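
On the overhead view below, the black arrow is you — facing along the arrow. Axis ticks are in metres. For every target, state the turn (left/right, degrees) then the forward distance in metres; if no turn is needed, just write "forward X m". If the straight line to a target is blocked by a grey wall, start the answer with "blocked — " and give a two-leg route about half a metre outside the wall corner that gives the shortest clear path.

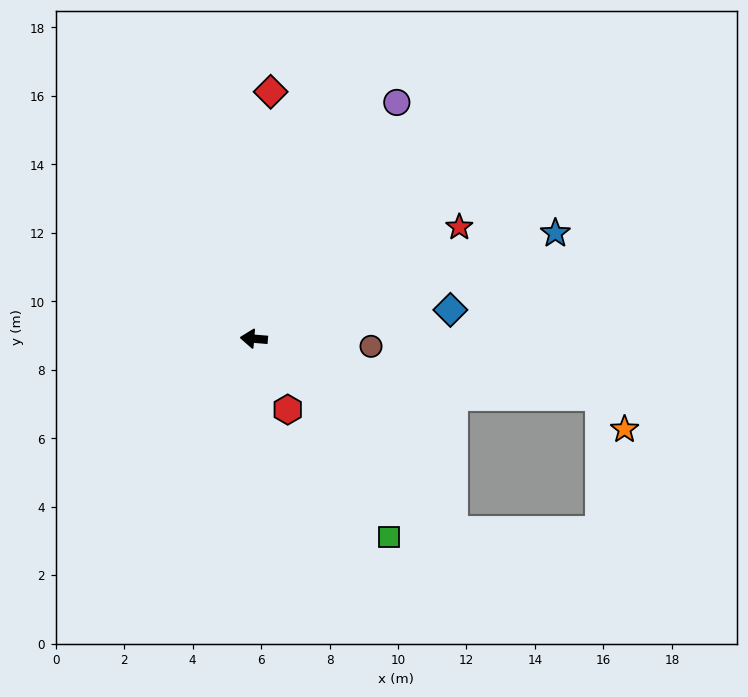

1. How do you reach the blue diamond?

turn right 167°, forward 5.8 m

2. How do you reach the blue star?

turn right 156°, forward 9.3 m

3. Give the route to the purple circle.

turn right 116°, forward 8.1 m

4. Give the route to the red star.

turn right 147°, forward 6.8 m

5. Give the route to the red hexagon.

turn left 120°, forward 2.3 m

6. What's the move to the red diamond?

turn right 89°, forward 7.2 m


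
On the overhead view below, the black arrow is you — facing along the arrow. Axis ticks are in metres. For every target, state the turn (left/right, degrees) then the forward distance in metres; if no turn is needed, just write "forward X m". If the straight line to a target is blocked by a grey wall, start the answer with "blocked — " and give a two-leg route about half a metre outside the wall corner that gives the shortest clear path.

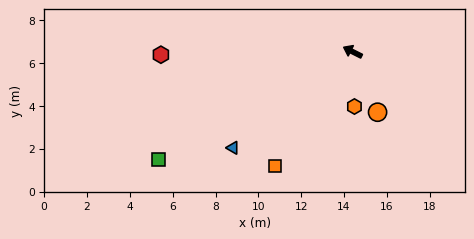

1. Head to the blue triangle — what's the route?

turn left 65°, forward 7.2 m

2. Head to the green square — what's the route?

turn left 56°, forward 10.4 m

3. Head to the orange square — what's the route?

turn left 82°, forward 6.4 m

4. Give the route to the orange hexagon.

turn left 119°, forward 2.6 m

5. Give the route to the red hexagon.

turn left 28°, forward 8.9 m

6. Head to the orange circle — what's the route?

turn left 139°, forward 3.1 m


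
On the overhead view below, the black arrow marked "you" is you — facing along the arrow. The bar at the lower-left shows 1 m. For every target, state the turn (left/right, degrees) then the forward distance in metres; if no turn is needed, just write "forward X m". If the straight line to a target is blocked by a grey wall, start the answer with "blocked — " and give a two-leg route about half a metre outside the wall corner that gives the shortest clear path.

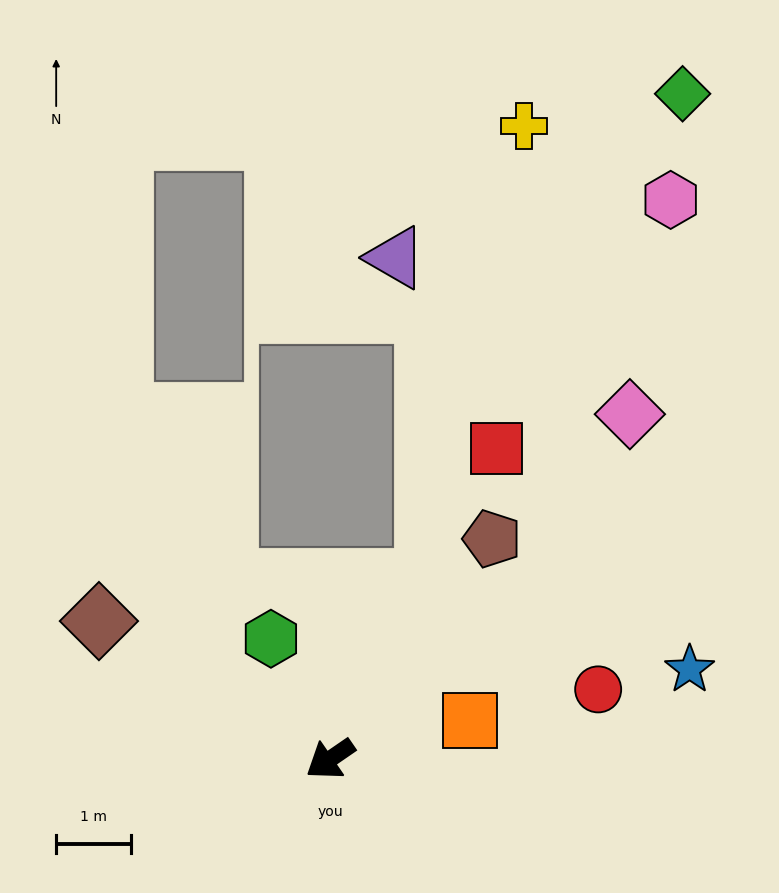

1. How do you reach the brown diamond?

turn right 65°, forward 3.6 m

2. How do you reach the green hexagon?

turn right 98°, forward 1.8 m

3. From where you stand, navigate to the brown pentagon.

turn right 161°, forward 3.6 m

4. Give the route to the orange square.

turn left 161°, forward 1.9 m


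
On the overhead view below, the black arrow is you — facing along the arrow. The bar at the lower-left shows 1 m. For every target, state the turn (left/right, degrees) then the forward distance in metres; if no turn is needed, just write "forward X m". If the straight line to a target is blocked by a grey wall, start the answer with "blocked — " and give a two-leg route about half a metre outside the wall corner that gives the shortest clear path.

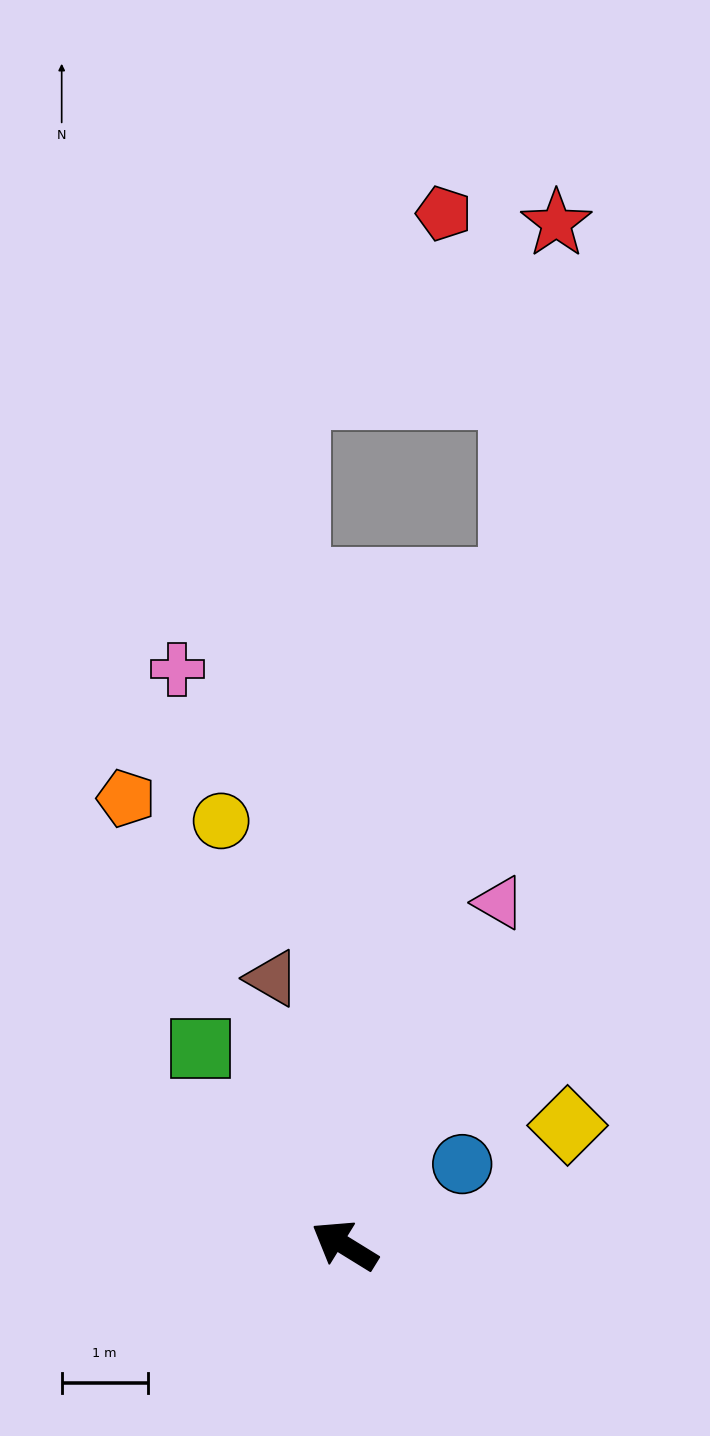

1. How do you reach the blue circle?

turn right 114°, forward 1.7 m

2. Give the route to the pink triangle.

turn right 83°, forward 4.4 m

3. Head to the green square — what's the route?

turn right 22°, forward 2.8 m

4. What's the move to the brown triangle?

turn right 43°, forward 3.2 m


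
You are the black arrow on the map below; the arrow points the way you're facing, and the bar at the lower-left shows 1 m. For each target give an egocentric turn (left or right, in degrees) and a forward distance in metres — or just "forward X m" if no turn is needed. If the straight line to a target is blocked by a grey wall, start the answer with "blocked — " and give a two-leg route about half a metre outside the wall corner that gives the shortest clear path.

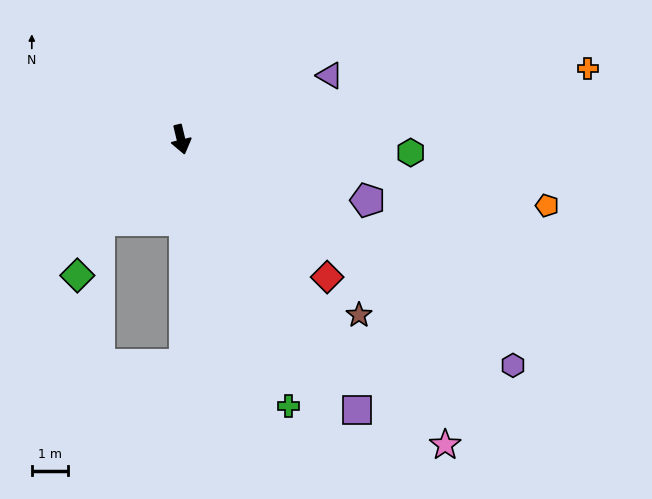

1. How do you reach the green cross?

turn left 8°, forward 7.9 m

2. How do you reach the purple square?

turn left 20°, forward 8.9 m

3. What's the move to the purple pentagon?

turn left 58°, forward 5.4 m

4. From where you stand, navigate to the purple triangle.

turn left 100°, forward 4.5 m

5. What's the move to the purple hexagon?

turn left 42°, forward 11.1 m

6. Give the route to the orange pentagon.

turn left 66°, forward 10.2 m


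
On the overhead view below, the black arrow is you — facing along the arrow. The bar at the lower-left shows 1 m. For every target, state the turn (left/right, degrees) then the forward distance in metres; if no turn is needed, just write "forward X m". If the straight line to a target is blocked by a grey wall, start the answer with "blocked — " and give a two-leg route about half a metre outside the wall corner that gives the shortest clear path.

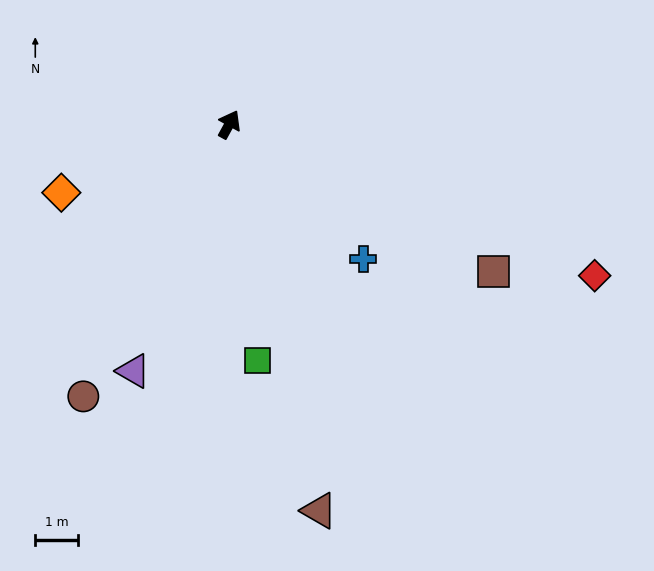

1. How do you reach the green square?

turn right 144°, forward 5.6 m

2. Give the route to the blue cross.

turn right 106°, forward 4.5 m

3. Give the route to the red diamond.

turn right 84°, forward 9.3 m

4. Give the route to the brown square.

turn right 90°, forward 7.1 m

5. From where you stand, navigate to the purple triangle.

turn right 172°, forward 6.2 m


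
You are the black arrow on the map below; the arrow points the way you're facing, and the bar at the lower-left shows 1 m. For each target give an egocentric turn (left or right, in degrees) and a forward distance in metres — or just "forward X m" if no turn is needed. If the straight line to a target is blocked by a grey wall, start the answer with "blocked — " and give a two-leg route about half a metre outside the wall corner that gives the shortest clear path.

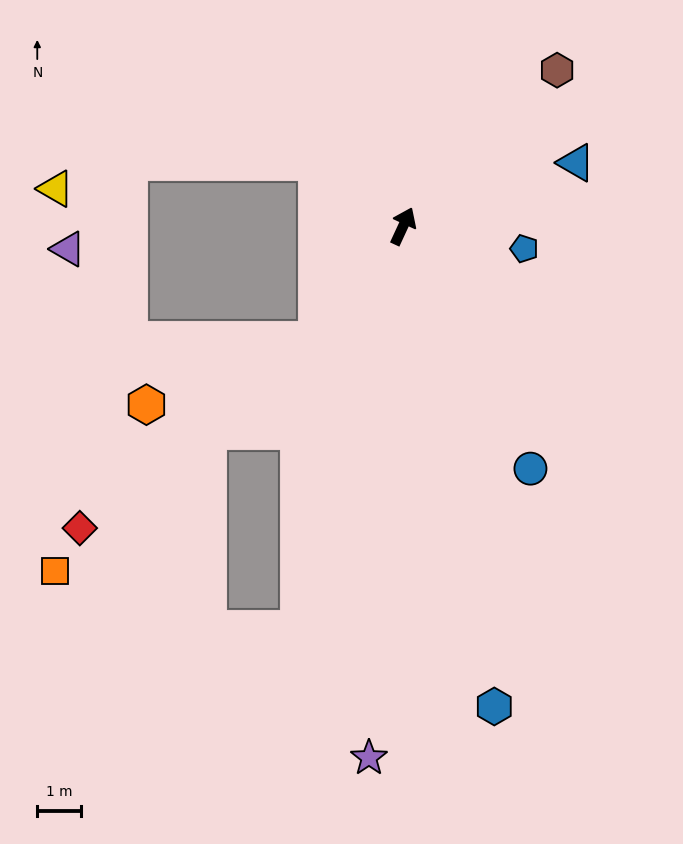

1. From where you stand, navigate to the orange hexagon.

blocked — turn left 168°, forward 3.2 m, then turn right 32°, forward 4.2 m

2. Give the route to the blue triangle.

turn right 45°, forward 4.2 m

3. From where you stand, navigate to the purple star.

turn right 159°, forward 12.2 m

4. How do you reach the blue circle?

turn right 128°, forward 6.2 m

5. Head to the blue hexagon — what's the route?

turn right 144°, forward 11.2 m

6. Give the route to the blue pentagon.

turn right 76°, forward 2.8 m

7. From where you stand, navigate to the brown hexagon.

turn right 20°, forward 5.0 m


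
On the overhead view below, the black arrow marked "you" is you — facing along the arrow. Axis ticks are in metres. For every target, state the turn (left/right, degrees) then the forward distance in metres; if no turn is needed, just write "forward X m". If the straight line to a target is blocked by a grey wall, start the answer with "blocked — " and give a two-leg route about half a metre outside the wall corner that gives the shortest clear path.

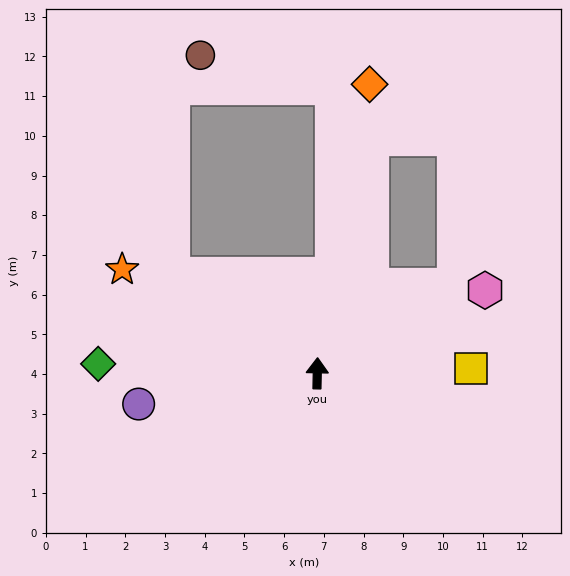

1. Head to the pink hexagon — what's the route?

turn right 62°, forward 4.7 m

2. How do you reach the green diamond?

turn left 89°, forward 5.5 m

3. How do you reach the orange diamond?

turn right 9°, forward 7.4 m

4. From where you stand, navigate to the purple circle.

turn left 101°, forward 4.6 m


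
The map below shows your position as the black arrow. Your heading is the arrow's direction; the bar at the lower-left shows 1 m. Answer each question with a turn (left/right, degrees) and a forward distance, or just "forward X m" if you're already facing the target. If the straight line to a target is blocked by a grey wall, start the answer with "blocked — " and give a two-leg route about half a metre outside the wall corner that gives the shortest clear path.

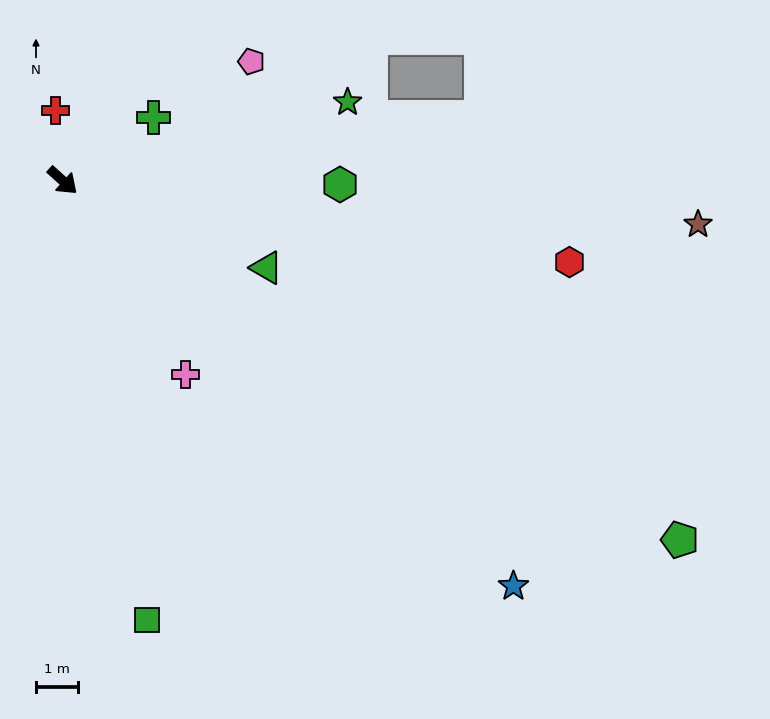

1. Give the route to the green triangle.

turn left 19°, forward 5.3 m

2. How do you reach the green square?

turn right 37°, forward 10.6 m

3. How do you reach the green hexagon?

turn left 41°, forward 6.6 m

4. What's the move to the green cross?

turn left 77°, forward 2.6 m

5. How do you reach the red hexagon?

turn left 33°, forward 12.2 m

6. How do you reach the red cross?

turn left 138°, forward 1.7 m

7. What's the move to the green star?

turn left 57°, forward 7.0 m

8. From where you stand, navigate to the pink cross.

turn right 16°, forward 5.4 m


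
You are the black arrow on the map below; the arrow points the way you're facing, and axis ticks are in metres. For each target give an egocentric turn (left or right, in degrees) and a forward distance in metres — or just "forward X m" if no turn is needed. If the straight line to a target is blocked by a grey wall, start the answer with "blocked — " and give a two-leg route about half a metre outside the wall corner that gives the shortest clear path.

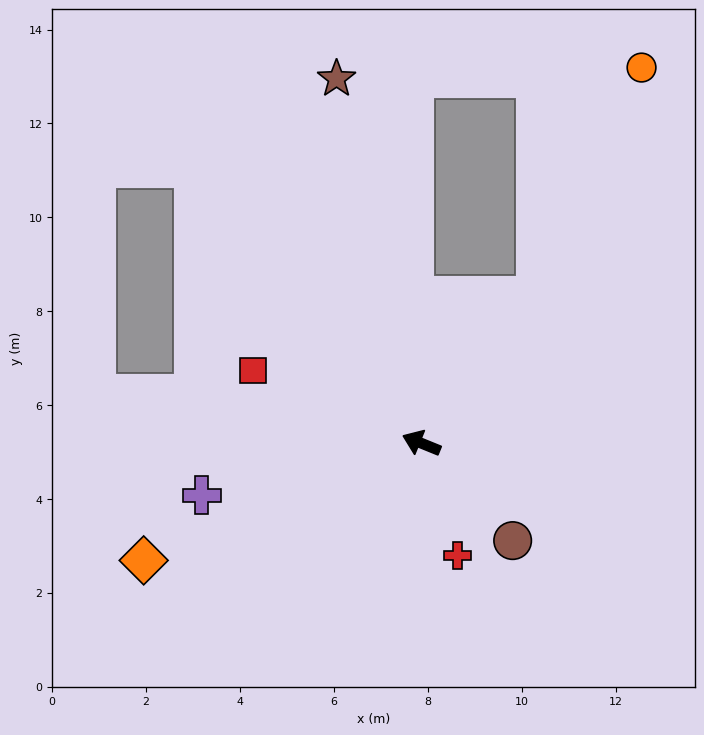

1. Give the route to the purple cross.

turn left 35°, forward 4.8 m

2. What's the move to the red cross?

turn left 130°, forward 2.5 m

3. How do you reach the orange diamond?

turn left 45°, forward 6.4 m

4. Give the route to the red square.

forward 3.9 m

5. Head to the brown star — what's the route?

turn right 55°, forward 8.0 m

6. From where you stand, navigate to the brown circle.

turn left 155°, forward 2.8 m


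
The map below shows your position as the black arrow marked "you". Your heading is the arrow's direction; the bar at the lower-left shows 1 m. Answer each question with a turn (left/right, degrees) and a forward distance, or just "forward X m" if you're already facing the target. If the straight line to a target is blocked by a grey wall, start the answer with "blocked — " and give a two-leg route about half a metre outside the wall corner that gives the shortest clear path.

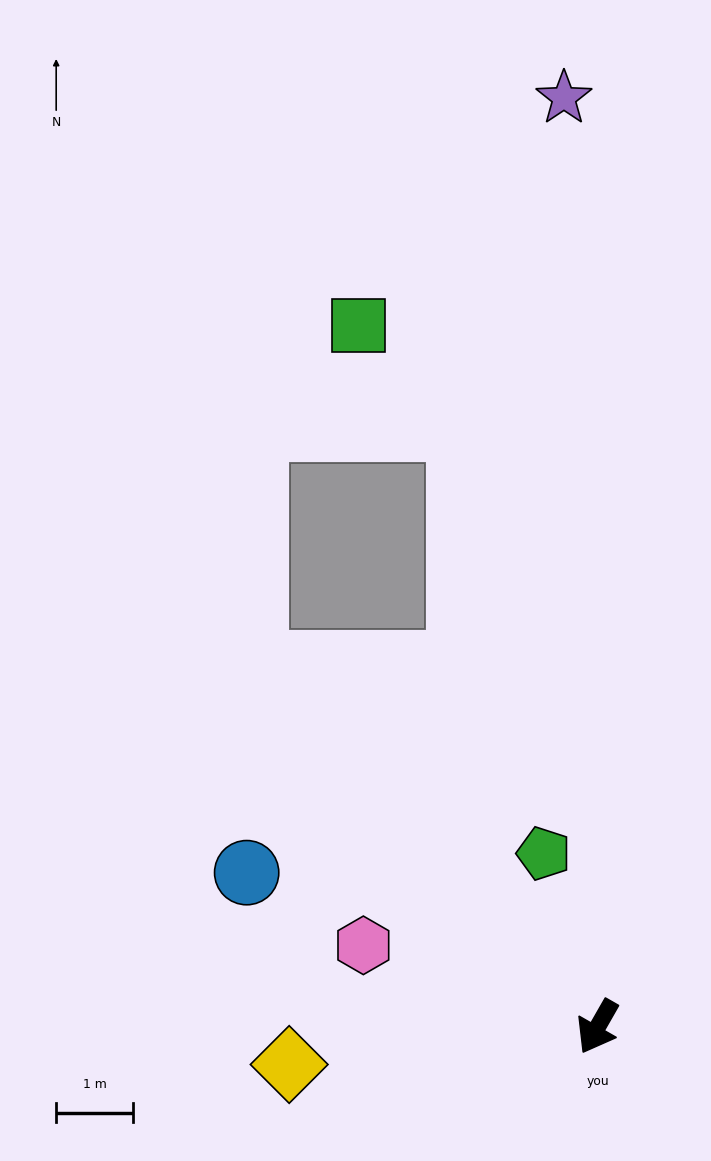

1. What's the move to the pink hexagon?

turn right 79°, forward 3.2 m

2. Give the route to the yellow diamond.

turn right 53°, forward 4.0 m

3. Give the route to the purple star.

turn right 148°, forward 12.0 m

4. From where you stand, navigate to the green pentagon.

turn right 133°, forward 2.4 m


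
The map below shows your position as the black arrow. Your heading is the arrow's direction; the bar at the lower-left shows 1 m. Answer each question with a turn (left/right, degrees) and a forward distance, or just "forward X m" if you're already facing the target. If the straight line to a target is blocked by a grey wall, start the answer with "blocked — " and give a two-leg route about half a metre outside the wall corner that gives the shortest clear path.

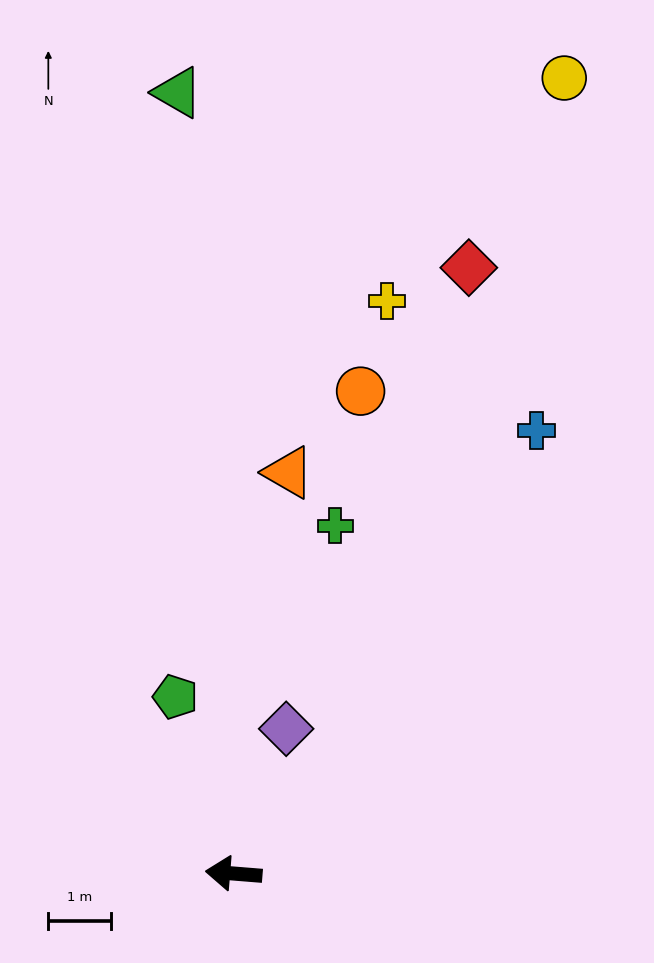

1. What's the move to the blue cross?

turn right 120°, forward 8.5 m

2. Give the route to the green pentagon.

turn right 67°, forward 2.9 m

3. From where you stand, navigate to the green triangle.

turn right 81°, forward 12.4 m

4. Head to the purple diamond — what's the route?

turn right 105°, forward 2.4 m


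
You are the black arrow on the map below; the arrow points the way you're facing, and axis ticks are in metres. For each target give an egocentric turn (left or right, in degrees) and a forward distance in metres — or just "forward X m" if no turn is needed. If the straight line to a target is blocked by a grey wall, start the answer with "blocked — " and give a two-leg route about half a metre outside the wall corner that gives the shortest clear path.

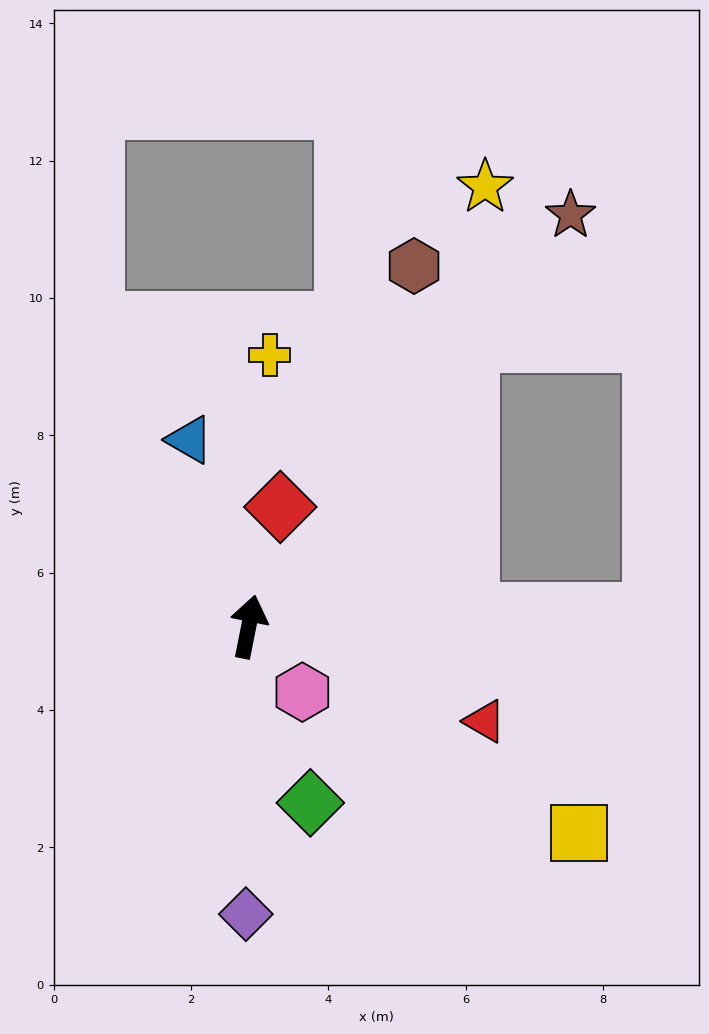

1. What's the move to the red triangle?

turn right 101°, forward 3.7 m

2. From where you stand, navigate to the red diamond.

turn right 4°, forward 1.8 m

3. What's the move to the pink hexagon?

turn right 129°, forward 1.2 m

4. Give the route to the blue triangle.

turn left 29°, forward 2.9 m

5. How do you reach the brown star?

turn right 27°, forward 7.6 m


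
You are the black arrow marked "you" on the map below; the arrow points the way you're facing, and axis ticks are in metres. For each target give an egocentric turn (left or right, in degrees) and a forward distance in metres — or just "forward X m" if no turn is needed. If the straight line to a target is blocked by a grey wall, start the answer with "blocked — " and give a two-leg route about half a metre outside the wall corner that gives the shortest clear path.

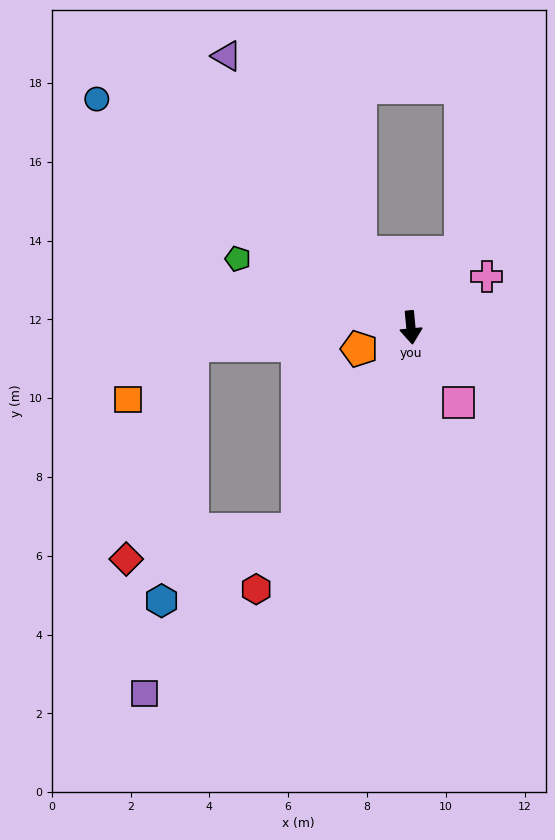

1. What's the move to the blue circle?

turn right 131°, forward 9.9 m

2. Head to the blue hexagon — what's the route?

blocked — turn right 35°, forward 5.9 m, then turn right 33°, forward 3.9 m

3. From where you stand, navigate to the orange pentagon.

turn right 73°, forward 1.4 m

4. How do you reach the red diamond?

blocked — turn right 35°, forward 5.9 m, then turn right 51°, forward 4.4 m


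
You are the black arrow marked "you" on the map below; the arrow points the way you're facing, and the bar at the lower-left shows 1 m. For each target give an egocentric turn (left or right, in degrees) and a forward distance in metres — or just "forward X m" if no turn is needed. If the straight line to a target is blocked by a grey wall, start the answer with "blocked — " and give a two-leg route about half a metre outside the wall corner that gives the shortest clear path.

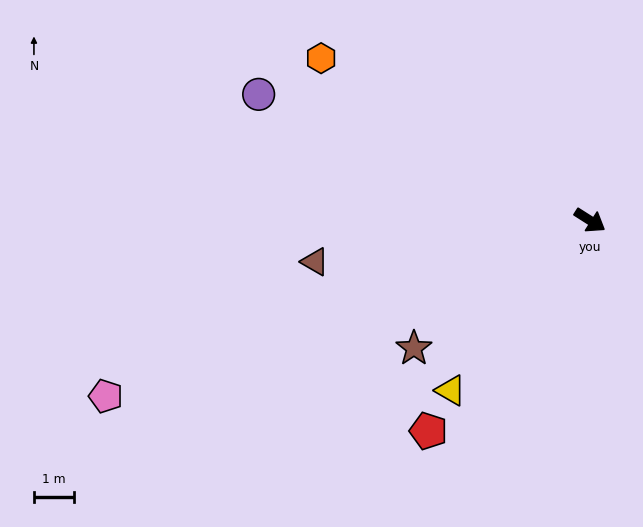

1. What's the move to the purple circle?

turn right 168°, forward 8.8 m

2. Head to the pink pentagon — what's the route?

turn right 128°, forward 12.8 m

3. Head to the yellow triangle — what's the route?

turn right 97°, forward 5.5 m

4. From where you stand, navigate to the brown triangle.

turn right 139°, forward 6.9 m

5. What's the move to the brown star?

turn right 112°, forward 5.4 m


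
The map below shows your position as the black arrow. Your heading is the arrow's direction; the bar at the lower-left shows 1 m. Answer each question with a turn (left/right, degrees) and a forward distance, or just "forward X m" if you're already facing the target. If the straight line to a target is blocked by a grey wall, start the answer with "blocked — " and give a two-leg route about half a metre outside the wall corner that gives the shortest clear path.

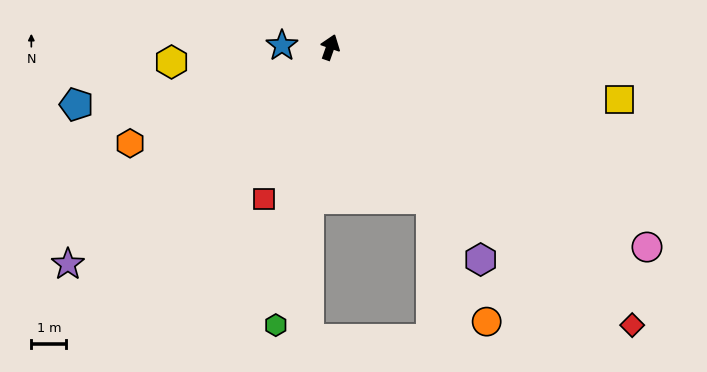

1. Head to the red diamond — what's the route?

turn right 113°, forward 11.7 m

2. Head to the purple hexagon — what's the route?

turn right 125°, forward 7.4 m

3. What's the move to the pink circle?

turn right 103°, forward 10.6 m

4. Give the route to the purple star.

turn left 149°, forward 9.7 m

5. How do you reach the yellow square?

turn right 81°, forward 8.4 m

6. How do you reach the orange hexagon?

turn left 135°, forward 6.3 m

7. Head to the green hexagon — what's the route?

turn right 172°, forward 8.1 m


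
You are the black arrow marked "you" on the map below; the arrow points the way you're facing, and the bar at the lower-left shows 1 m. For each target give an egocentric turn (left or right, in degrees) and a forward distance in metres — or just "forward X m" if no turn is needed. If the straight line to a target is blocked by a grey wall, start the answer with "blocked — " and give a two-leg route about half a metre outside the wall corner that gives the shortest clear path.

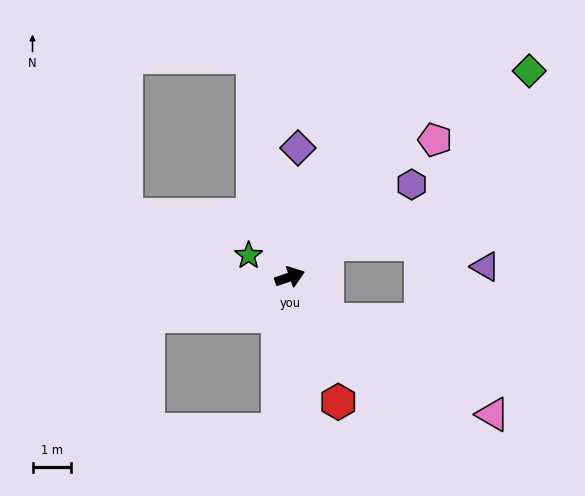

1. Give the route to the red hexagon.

turn right 88°, forward 3.5 m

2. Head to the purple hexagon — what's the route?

turn left 18°, forward 3.9 m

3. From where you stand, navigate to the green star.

turn left 134°, forward 1.2 m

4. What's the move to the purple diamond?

turn left 67°, forward 3.3 m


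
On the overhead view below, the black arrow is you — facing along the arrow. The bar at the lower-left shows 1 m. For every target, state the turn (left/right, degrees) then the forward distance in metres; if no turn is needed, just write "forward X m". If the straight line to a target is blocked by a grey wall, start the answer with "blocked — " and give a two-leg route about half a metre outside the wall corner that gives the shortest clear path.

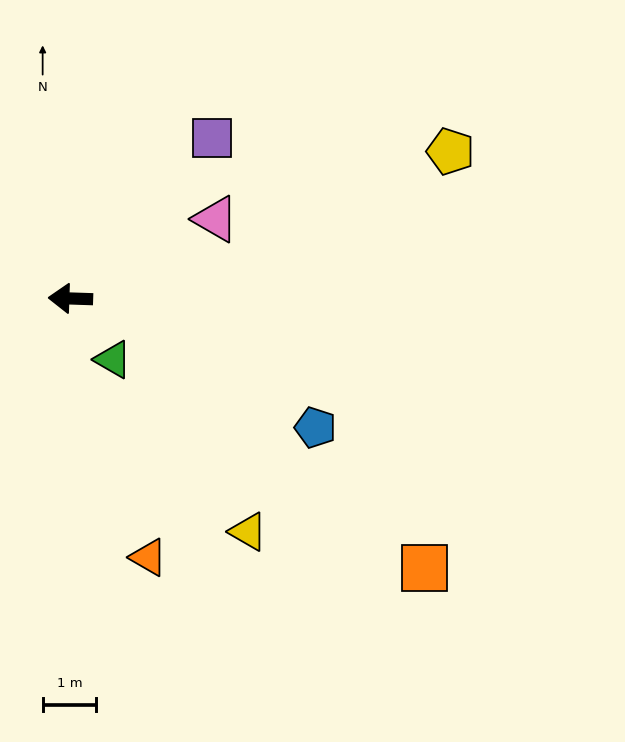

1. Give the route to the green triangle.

turn left 127°, forward 1.4 m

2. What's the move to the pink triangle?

turn right 149°, forward 3.1 m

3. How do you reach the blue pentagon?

turn left 154°, forward 5.2 m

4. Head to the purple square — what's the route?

turn right 130°, forward 4.0 m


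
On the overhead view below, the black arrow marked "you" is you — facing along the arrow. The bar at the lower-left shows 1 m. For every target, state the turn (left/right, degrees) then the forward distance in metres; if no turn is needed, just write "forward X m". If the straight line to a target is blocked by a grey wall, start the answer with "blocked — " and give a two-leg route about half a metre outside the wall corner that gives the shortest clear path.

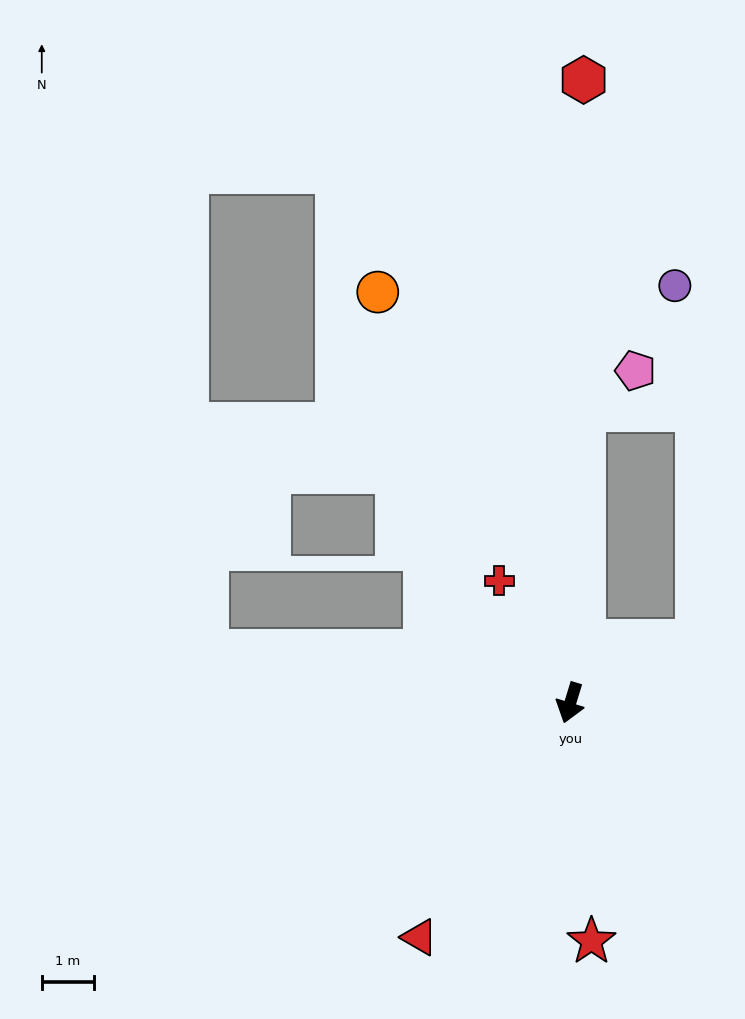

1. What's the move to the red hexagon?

turn right 164°, forward 11.9 m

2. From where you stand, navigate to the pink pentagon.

blocked — turn right 166°, forward 5.6 m, then turn right 50°, forward 1.2 m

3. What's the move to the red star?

turn left 22°, forward 4.6 m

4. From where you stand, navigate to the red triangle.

turn right 16°, forward 5.3 m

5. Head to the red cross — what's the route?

turn right 133°, forward 2.7 m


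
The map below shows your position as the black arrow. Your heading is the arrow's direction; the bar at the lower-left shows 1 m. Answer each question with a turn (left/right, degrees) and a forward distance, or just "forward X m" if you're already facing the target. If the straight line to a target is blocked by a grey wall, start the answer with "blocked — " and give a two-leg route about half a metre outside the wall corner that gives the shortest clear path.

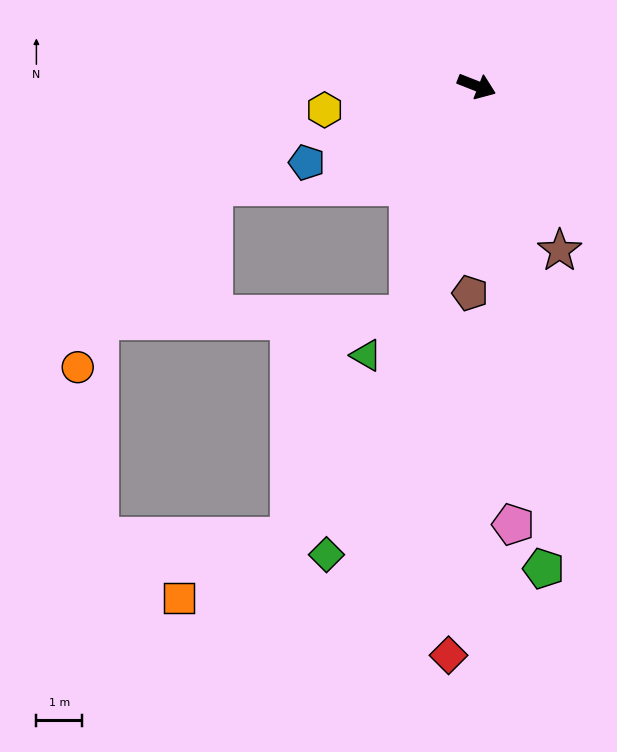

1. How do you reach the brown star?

turn right 42°, forward 4.0 m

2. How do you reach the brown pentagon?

turn right 70°, forward 4.5 m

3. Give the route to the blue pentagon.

turn right 134°, forward 4.1 m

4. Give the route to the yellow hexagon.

turn right 150°, forward 3.4 m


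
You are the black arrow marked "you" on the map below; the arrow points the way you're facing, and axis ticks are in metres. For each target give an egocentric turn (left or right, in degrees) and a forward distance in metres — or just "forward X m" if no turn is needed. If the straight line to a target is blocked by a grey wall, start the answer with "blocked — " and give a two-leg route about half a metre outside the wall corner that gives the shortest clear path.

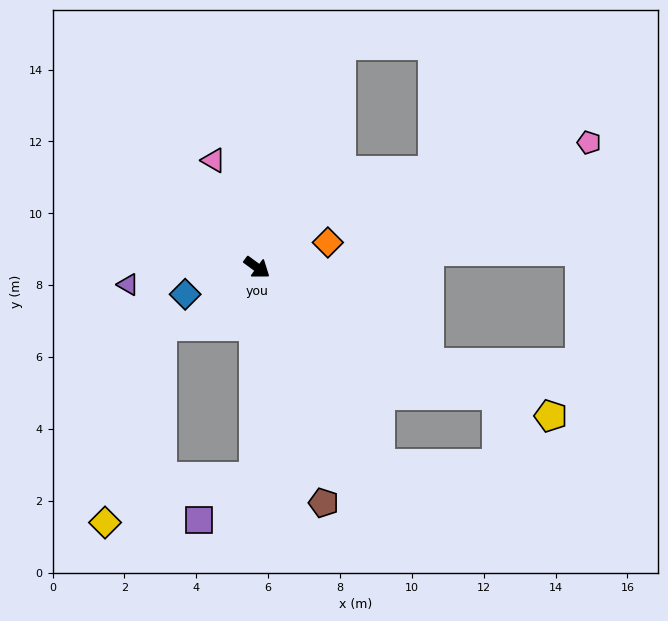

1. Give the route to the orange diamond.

turn left 56°, forward 2.1 m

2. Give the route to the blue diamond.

turn right 123°, forward 2.1 m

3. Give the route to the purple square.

blocked — turn right 55°, forward 5.8 m, then turn right 50°, forward 1.9 m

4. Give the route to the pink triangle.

turn left 148°, forward 3.2 m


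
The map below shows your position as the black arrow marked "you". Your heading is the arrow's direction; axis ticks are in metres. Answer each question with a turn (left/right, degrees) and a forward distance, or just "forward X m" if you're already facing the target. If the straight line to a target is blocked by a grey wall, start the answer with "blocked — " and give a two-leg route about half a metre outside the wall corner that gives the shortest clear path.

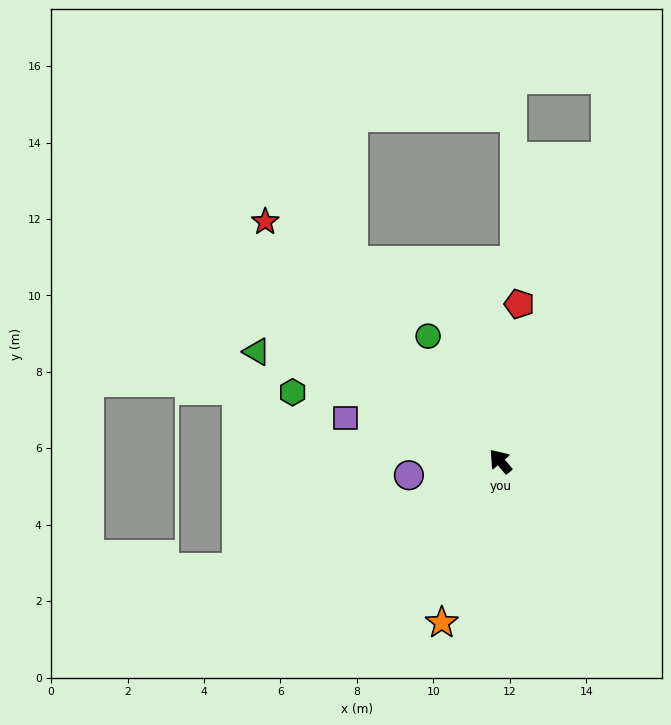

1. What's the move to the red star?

turn left 4°, forward 8.8 m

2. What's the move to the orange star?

turn left 120°, forward 4.5 m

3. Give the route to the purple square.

turn left 34°, forward 4.2 m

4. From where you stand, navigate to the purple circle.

turn left 59°, forward 2.4 m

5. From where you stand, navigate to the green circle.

turn right 10°, forward 3.8 m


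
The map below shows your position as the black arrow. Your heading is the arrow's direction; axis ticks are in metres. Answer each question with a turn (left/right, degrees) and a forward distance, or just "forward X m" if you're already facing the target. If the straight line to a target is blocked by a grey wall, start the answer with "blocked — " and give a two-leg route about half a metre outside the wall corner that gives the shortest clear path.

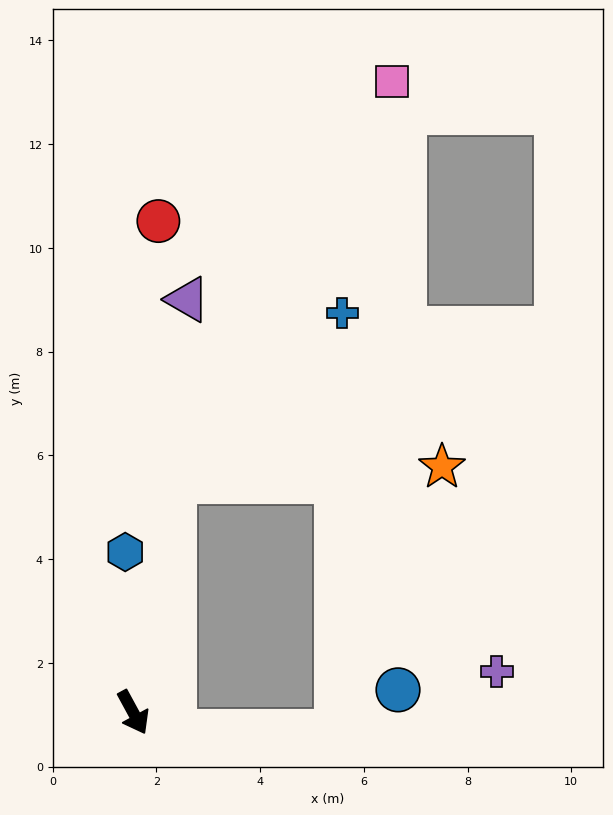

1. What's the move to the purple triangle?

turn left 144°, forward 8.0 m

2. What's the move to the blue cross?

blocked — turn left 141°, forward 4.5 m, then turn right 34°, forward 4.6 m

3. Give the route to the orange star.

blocked — turn left 141°, forward 4.5 m, then turn right 76°, forward 5.2 m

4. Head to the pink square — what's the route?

blocked — turn left 141°, forward 4.5 m, then turn right 18°, forward 8.8 m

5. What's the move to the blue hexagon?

turn left 154°, forward 3.1 m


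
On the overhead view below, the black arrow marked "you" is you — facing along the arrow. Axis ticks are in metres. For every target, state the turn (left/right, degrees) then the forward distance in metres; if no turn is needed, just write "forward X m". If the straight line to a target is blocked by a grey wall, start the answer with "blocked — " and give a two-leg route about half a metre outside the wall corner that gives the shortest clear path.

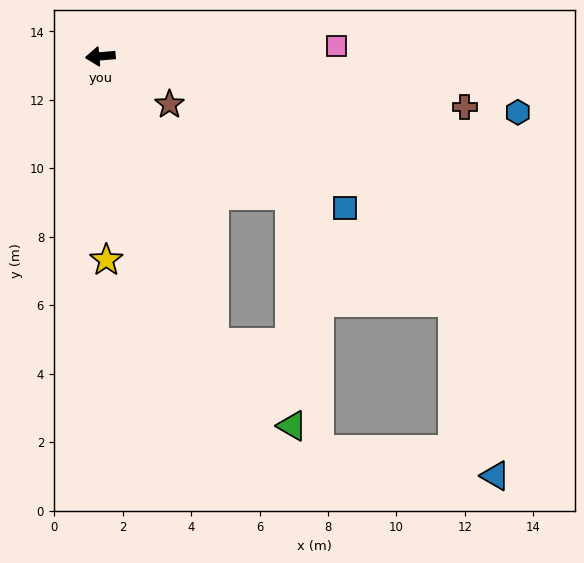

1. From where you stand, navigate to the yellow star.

turn left 87°, forward 6.0 m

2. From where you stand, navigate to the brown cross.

turn left 167°, forward 10.7 m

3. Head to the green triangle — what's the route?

blocked — turn left 107°, forward 9.0 m, then turn left 21°, forward 3.3 m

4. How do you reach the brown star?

turn left 140°, forward 2.5 m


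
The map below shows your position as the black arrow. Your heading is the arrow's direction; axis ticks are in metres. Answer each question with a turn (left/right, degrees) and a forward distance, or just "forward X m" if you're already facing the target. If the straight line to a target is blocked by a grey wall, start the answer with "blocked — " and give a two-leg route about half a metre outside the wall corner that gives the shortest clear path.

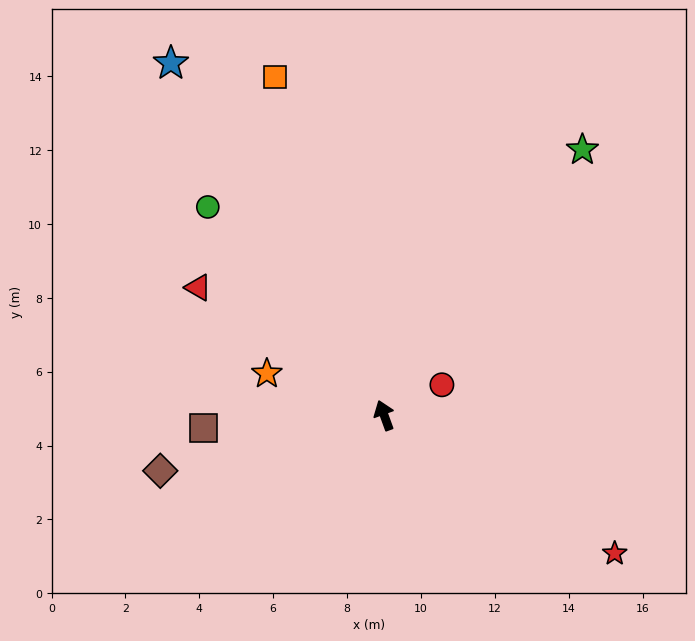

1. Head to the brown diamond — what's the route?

turn left 84°, forward 6.2 m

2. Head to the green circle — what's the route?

turn left 20°, forward 7.4 m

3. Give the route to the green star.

turn right 57°, forward 9.0 m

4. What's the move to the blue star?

turn left 11°, forward 11.1 m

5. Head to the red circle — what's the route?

turn right 82°, forward 1.8 m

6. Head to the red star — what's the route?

turn right 141°, forward 7.3 m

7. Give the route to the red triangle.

turn left 36°, forward 6.1 m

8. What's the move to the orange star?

turn left 50°, forward 3.4 m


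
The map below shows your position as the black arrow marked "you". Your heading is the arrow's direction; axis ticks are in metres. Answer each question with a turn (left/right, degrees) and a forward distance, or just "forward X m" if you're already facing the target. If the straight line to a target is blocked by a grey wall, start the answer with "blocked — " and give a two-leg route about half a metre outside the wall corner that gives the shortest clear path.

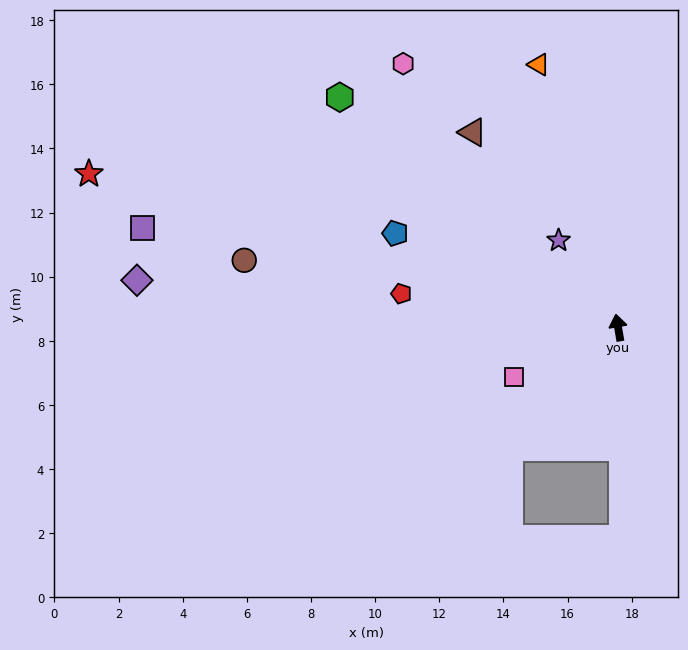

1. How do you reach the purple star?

turn left 25°, forward 3.3 m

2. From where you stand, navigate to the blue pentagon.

turn left 57°, forward 7.5 m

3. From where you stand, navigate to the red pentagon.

turn left 71°, forward 6.8 m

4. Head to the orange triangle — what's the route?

turn left 7°, forward 8.6 m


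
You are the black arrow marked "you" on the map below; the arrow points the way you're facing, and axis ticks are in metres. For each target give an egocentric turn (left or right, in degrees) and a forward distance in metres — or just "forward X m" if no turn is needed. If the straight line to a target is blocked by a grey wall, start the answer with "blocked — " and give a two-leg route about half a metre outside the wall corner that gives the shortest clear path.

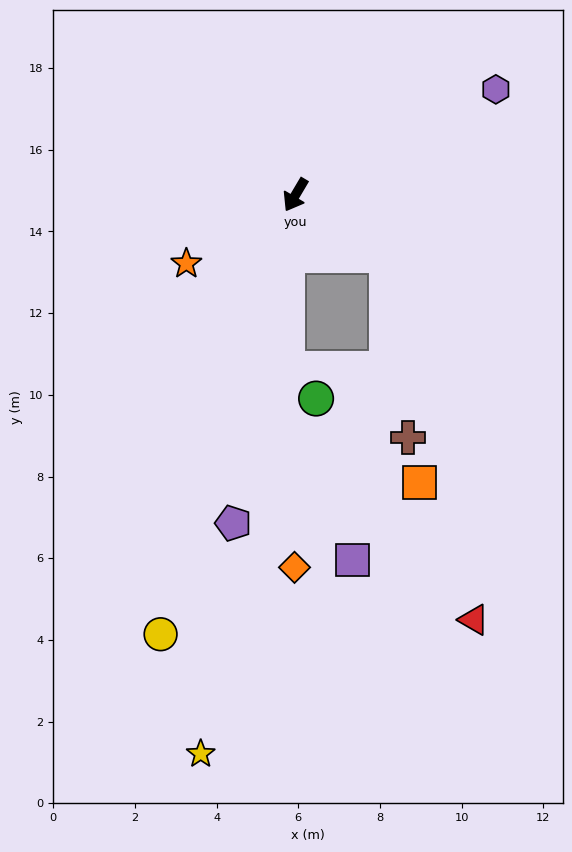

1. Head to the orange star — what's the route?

turn right 27°, forward 3.2 m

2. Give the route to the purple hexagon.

turn left 148°, forward 5.5 m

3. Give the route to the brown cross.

blocked — turn left 87°, forward 2.7 m, then turn right 50°, forward 4.5 m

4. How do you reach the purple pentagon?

turn left 20°, forward 8.2 m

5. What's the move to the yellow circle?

turn left 14°, forward 11.3 m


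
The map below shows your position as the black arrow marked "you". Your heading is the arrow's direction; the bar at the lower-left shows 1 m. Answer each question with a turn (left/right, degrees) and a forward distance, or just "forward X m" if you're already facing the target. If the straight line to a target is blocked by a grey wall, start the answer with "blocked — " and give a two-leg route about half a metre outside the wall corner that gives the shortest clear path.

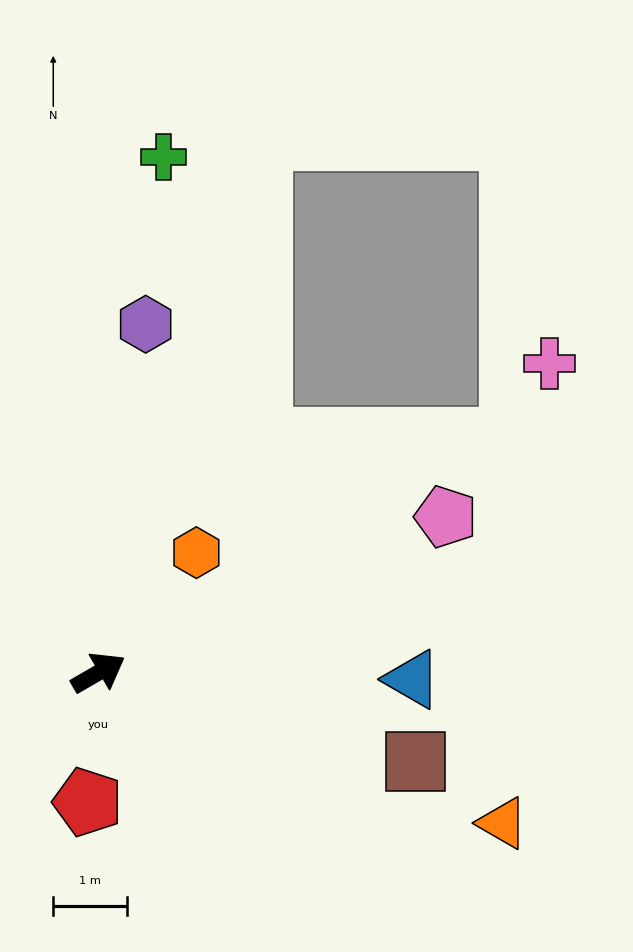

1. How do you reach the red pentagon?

turn right 125°, forward 1.8 m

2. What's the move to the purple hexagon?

turn left 52°, forward 4.8 m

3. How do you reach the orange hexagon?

turn left 21°, forward 2.1 m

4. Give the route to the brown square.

turn right 46°, forward 4.5 m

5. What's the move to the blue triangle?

turn right 31°, forward 4.3 m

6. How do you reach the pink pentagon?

turn right 6°, forward 5.2 m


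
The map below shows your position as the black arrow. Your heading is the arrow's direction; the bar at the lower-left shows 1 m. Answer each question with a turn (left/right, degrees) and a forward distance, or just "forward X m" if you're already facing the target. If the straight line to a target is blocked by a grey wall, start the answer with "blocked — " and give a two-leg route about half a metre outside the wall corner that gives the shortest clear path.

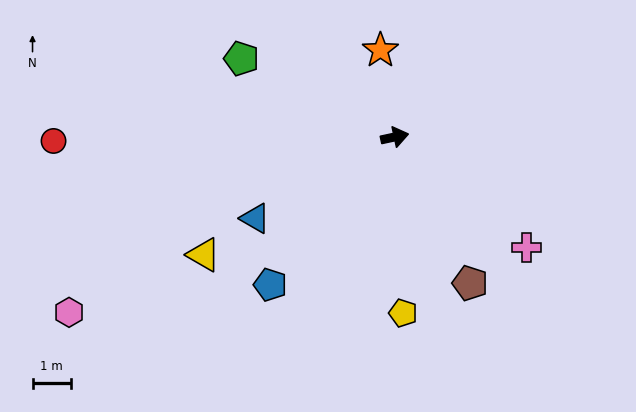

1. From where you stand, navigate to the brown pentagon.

turn right 75°, forward 4.3 m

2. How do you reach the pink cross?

turn right 52°, forward 4.5 m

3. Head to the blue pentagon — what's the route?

turn right 142°, forward 5.0 m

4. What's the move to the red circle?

turn left 168°, forward 8.9 m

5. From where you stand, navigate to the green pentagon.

turn left 141°, forward 4.5 m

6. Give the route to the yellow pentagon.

turn right 99°, forward 4.6 m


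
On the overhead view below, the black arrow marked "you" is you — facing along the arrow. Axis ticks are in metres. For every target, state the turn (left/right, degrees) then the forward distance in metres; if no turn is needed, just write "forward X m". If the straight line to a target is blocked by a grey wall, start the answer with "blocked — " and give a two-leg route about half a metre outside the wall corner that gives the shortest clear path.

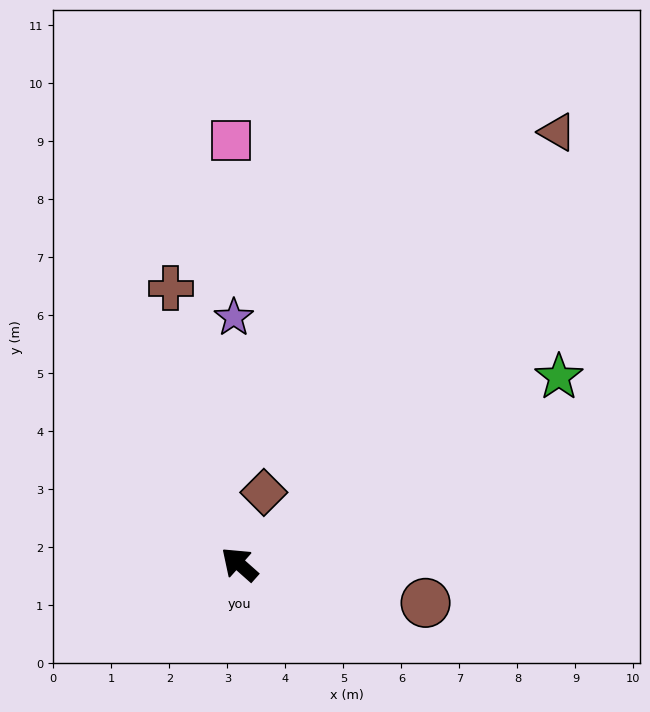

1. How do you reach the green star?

turn right 108°, forward 6.4 m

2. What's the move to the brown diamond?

turn right 67°, forward 1.3 m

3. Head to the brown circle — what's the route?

turn right 150°, forward 3.3 m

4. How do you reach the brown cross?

turn right 34°, forward 4.9 m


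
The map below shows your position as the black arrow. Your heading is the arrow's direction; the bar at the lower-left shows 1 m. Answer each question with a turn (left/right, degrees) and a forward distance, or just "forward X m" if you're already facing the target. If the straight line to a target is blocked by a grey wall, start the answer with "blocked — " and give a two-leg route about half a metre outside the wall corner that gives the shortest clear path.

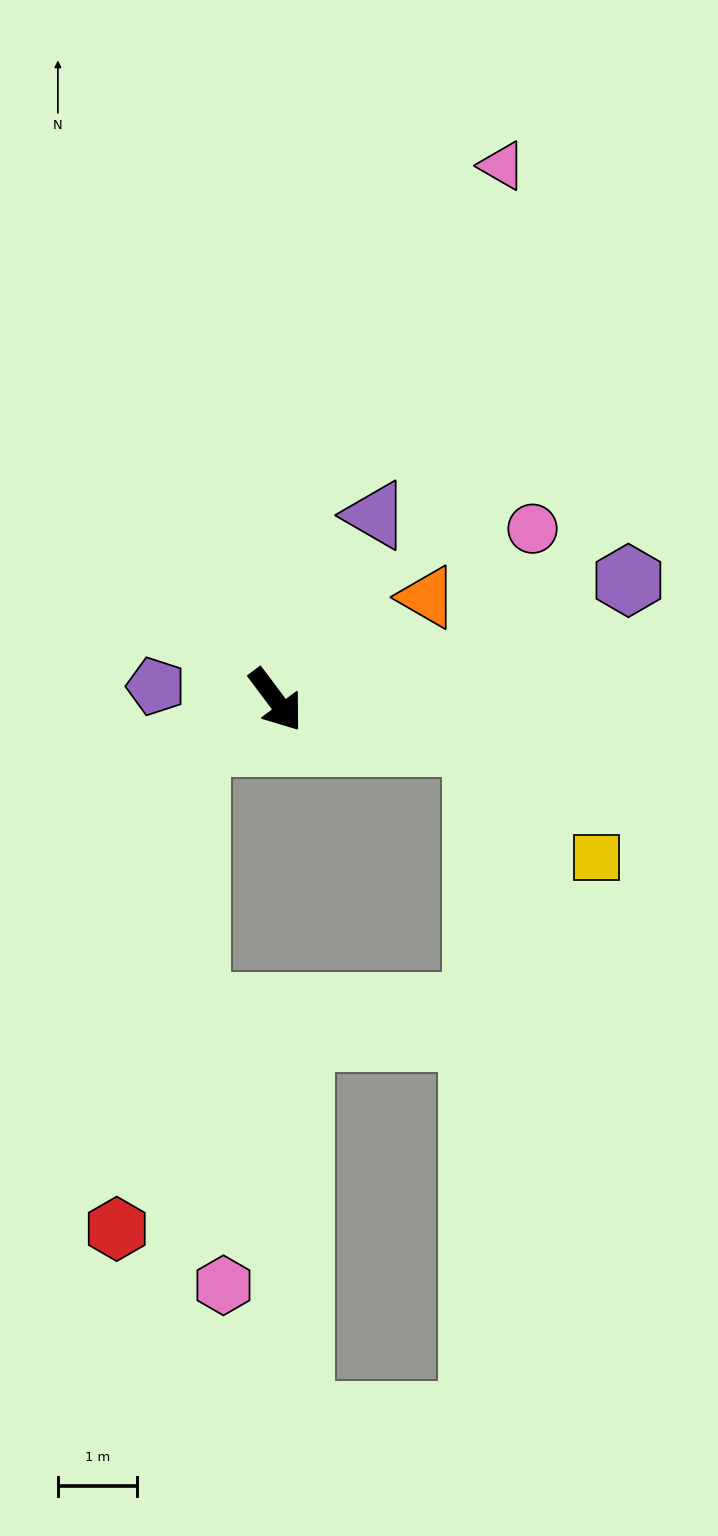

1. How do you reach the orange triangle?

turn left 87°, forward 2.3 m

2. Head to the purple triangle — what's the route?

turn left 115°, forward 2.7 m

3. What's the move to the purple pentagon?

turn right 133°, forward 1.5 m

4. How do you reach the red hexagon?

blocked — turn right 99°, forward 1.1 m, then turn left 53°, forward 6.2 m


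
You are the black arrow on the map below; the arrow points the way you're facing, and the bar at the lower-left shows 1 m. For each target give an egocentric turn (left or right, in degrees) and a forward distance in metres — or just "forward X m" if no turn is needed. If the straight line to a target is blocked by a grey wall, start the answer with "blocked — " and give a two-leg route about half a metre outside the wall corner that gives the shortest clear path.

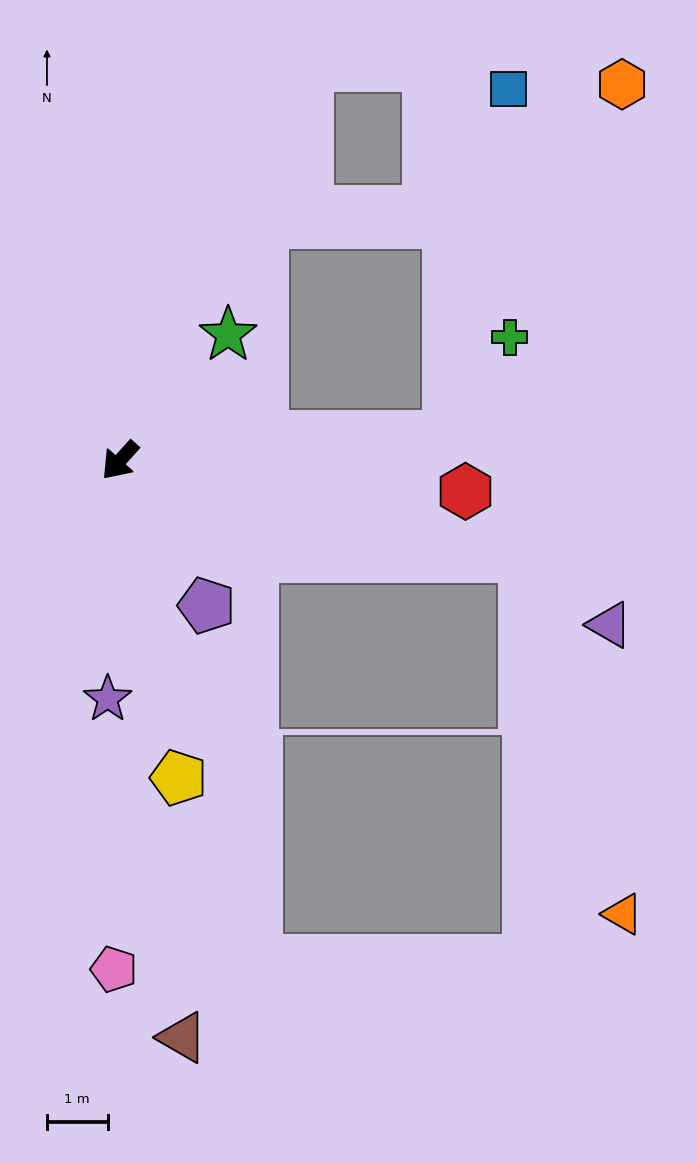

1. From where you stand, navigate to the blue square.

blocked — turn left 136°, forward 5.4 m, then turn left 76°, forward 5.8 m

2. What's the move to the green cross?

blocked — turn left 136°, forward 5.4 m, then turn left 54°, forward 1.9 m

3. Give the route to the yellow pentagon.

turn left 52°, forward 5.3 m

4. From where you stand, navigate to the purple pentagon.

turn left 73°, forward 2.8 m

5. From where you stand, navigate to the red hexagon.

turn left 127°, forward 5.7 m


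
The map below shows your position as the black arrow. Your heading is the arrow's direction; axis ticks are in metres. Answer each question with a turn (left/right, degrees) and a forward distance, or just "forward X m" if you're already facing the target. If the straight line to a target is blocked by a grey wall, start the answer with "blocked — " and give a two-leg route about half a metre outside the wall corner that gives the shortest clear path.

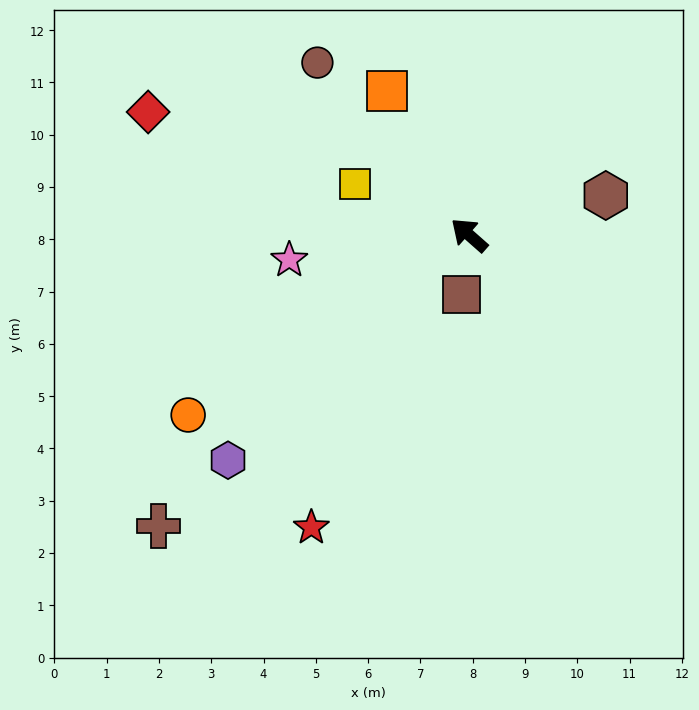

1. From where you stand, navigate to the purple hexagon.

turn left 84°, forward 6.3 m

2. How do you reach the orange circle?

turn left 74°, forward 6.4 m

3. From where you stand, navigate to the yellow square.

turn left 17°, forward 2.4 m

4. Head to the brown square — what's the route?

turn left 124°, forward 1.1 m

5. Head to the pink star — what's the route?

turn left 49°, forward 3.5 m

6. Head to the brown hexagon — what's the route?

turn right 122°, forward 2.7 m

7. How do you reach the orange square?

turn right 19°, forward 3.2 m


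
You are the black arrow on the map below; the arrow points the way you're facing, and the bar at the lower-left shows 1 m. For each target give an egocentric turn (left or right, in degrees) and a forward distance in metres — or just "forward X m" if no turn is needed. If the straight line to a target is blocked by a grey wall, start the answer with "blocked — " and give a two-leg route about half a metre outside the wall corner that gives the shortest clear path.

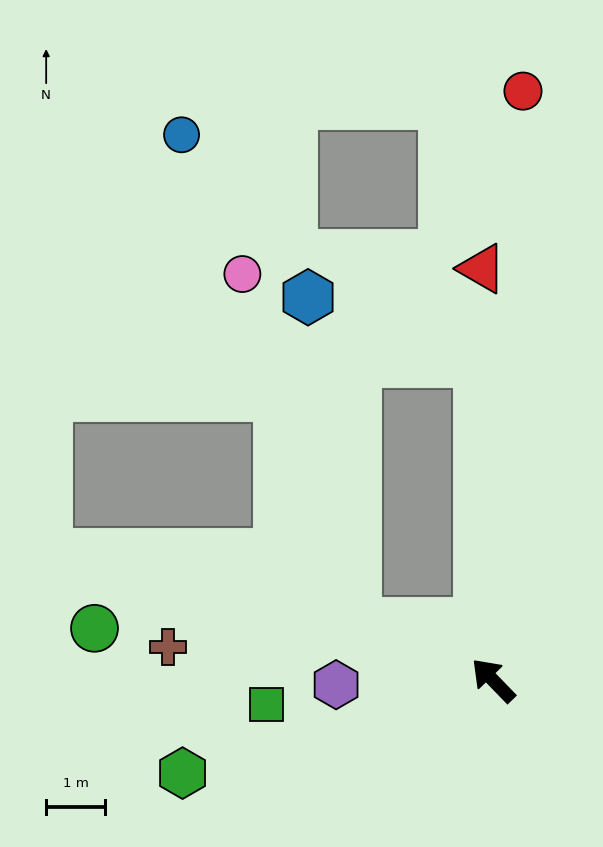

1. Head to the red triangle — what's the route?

turn right 43°, forward 7.0 m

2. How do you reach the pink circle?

blocked — turn left 23°, forward 2.5 m, then turn right 49°, forward 6.2 m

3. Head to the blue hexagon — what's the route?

blocked — turn left 23°, forward 2.5 m, then turn right 59°, forward 5.6 m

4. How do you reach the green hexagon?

turn left 63°, forward 5.5 m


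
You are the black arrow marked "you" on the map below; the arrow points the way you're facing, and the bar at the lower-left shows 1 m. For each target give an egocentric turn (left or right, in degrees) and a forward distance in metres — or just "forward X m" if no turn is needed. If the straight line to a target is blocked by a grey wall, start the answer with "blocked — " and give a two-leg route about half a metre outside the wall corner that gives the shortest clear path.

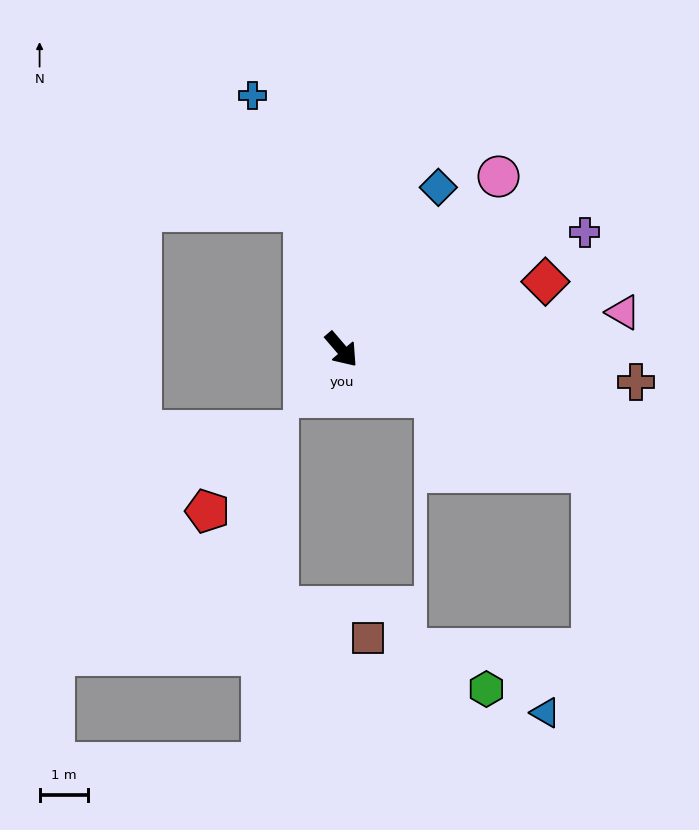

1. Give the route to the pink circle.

turn left 97°, forward 4.8 m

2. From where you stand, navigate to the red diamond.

turn left 68°, forward 4.4 m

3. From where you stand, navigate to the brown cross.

turn left 43°, forward 6.1 m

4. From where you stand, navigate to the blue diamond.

turn left 109°, forward 3.9 m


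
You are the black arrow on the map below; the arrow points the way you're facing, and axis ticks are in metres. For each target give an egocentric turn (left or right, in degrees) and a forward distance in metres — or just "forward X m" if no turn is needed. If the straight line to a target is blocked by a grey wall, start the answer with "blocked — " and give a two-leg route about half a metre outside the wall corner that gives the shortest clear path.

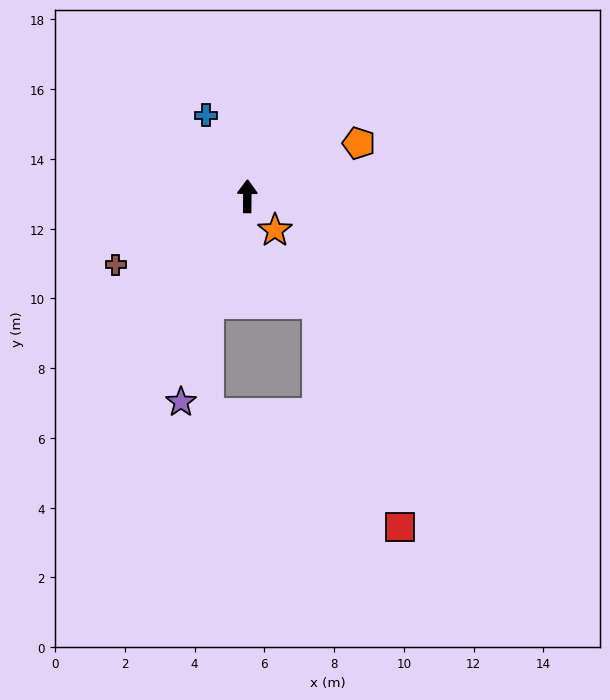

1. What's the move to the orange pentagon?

turn right 64°, forward 3.5 m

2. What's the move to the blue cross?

turn left 28°, forward 2.6 m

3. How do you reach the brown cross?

turn left 118°, forward 4.3 m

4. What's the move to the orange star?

turn right 140°, forward 1.3 m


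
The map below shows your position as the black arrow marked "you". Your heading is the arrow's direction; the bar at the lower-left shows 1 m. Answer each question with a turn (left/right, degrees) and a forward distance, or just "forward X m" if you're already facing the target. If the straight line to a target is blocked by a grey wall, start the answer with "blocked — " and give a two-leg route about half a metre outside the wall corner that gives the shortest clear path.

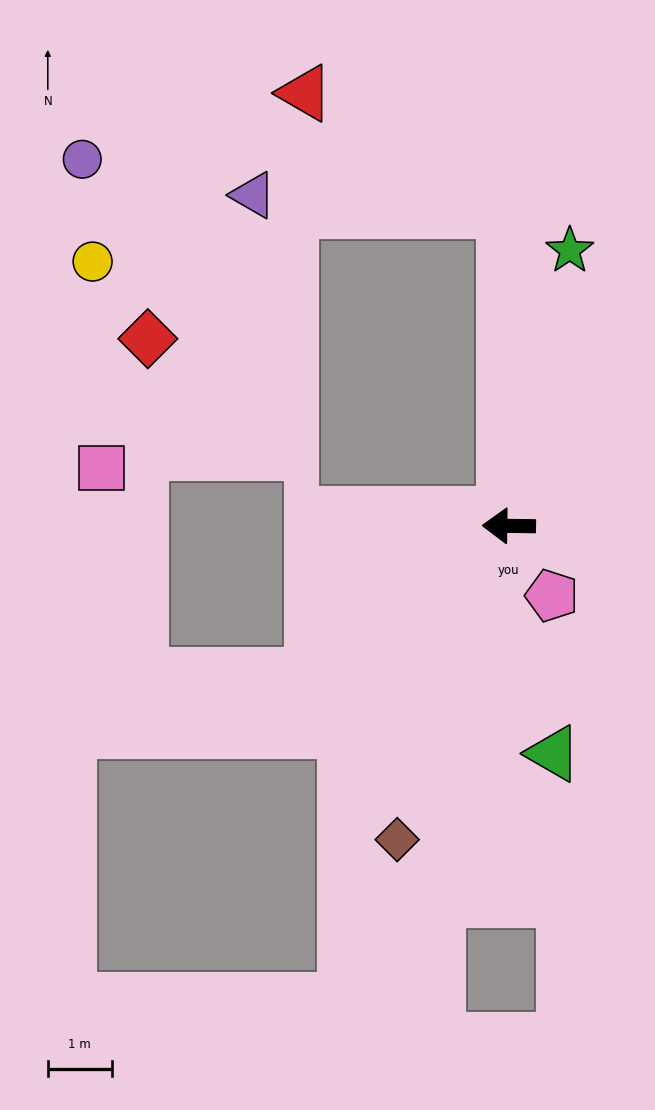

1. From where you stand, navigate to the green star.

turn right 102°, forward 4.4 m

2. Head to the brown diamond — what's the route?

turn left 71°, forward 5.2 m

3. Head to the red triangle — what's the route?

blocked — turn right 88°, forward 4.9 m, then turn left 58°, forward 3.6 m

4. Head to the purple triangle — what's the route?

blocked — turn right 88°, forward 4.9 m, then turn left 85°, forward 3.9 m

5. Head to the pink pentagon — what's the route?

turn left 122°, forward 1.3 m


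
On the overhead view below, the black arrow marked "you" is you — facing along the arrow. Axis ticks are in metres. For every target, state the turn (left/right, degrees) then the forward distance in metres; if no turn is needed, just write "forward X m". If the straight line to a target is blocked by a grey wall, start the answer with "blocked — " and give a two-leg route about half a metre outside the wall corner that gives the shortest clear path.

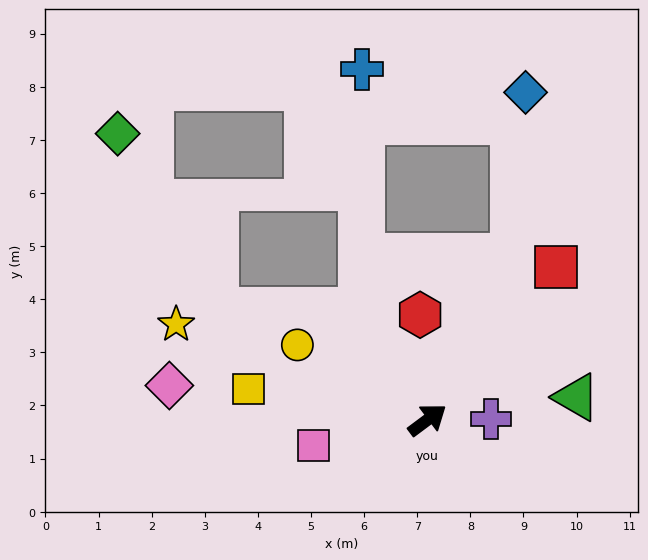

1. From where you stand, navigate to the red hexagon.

turn left 57°, forward 2.0 m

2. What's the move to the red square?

turn left 13°, forward 3.8 m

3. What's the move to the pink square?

turn left 156°, forward 2.2 m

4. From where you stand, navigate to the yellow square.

turn left 134°, forward 3.4 m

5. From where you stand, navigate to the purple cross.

turn right 36°, forward 1.2 m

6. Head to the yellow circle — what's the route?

turn left 113°, forward 2.8 m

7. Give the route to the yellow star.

turn left 122°, forward 5.1 m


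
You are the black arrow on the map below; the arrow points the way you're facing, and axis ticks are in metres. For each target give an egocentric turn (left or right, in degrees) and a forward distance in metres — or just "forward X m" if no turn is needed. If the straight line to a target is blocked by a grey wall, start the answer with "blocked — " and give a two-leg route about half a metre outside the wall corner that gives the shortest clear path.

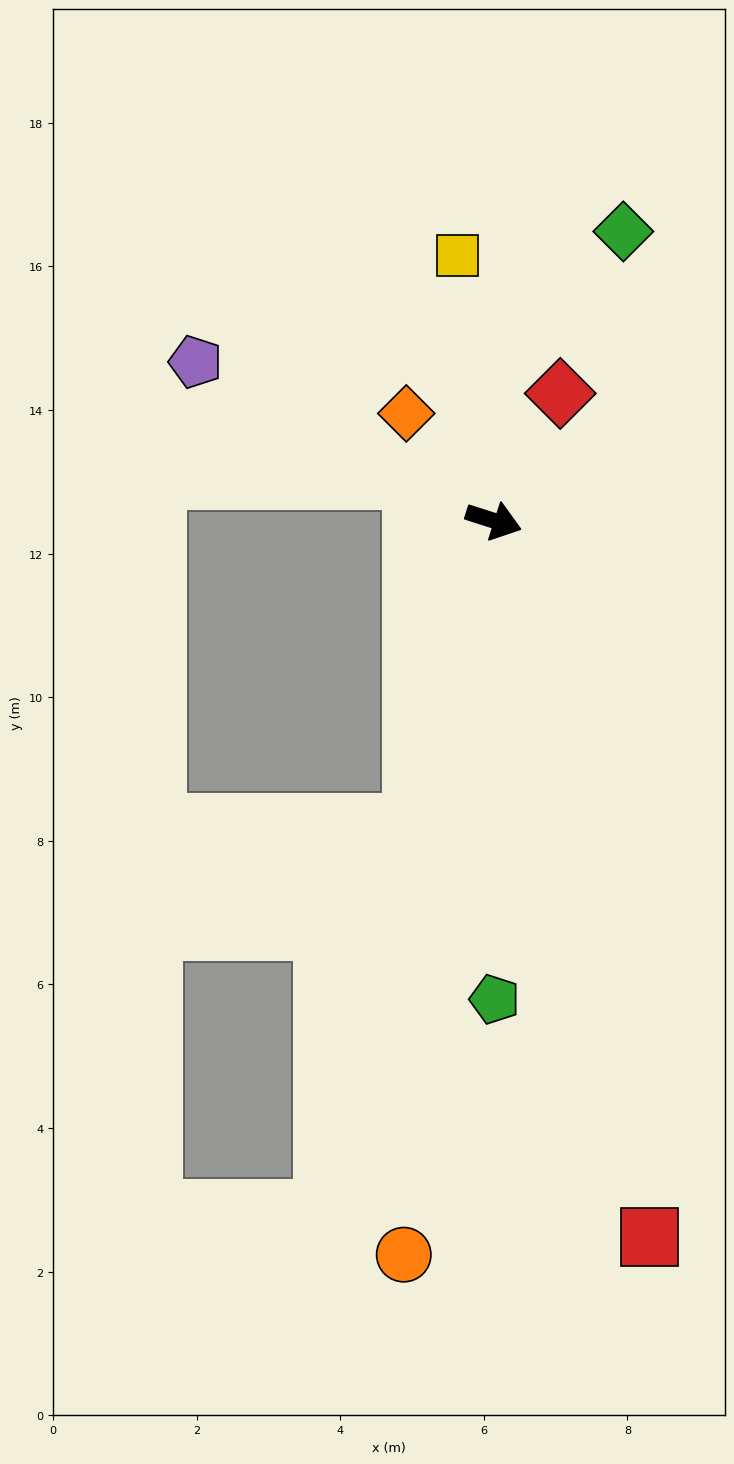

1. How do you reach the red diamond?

turn left 80°, forward 2.0 m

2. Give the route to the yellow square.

turn left 115°, forward 3.7 m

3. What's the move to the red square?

turn right 60°, forward 10.2 m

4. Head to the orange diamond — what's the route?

turn left 147°, forward 1.9 m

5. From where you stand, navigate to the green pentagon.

turn right 72°, forward 6.7 m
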